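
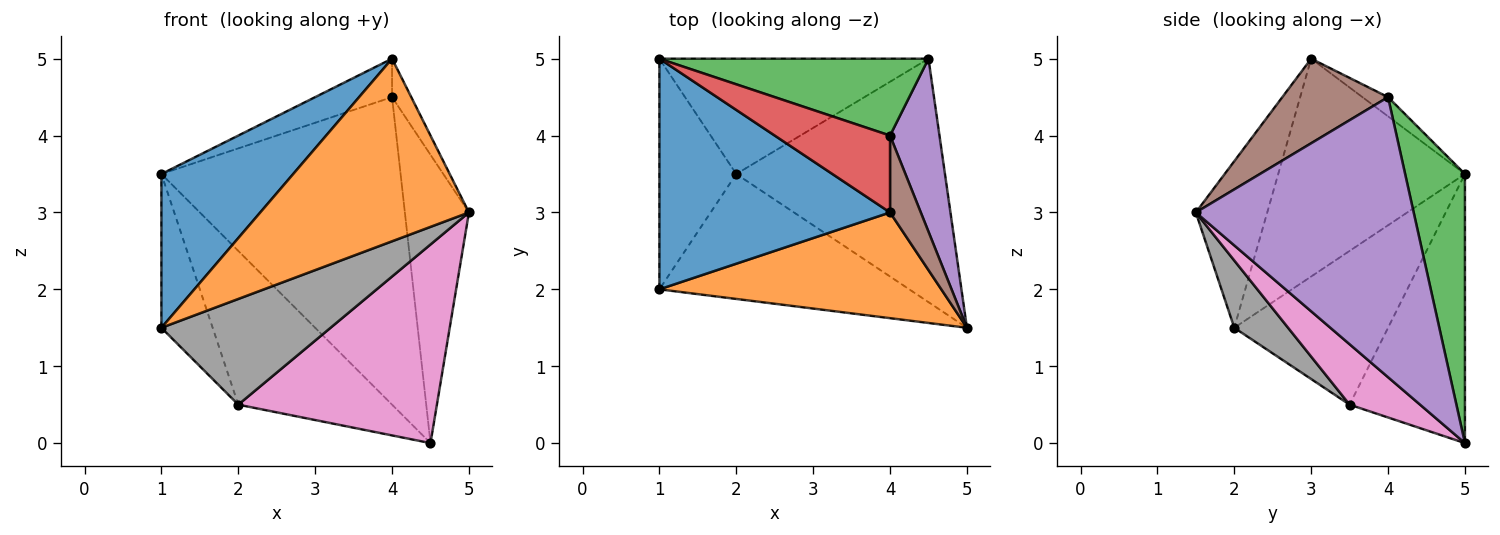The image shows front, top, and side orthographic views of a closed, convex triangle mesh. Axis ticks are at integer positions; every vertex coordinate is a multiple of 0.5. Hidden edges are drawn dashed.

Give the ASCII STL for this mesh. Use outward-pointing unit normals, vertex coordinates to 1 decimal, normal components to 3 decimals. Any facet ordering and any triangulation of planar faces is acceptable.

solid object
 facet normal -0.618 -0.436 0.654
  outer loop
   vertex 1.0 2.0 1.5
   vertex 4.0 3.0 5.0
   vertex 1.0 5.0 3.5
  endloop
 endfacet
 facet normal -0.284 -0.830 0.480
  outer loop
   vertex 1.0 2.0 1.5
   vertex 5.0 1.5 3.0
   vertex 4.0 3.0 5.0
  endloop
 endfacet
 facet normal 0.236 0.943 0.236
  outer loop
   vertex 4.0 4.0 4.5
   vertex 4.5 5.0 0.0
   vertex 1.0 5.0 3.5
  endloop
 endfacet
 facet normal -0.147 0.442 0.885
  outer loop
   vertex 4.0 4.0 4.5
   vertex 1.0 5.0 3.5
   vertex 4.0 3.0 5.0
  endloop
 endfacet
 facet normal 0.946 0.278 0.167
  outer loop
   vertex 4.0 4.0 4.5
   vertex 5.0 1.5 3.0
   vertex 4.5 5.0 0.0
  endloop
 endfacet
 facet normal 0.926 0.168 0.337
  outer loop
   vertex 4.0 4.0 4.5
   vertex 4.0 3.0 5.0
   vertex 5.0 1.5 3.0
  endloop
 endfacet
 facet normal 0.219 -0.617 -0.756
  outer loop
   vertex 2.0 3.5 0.5
   vertex 4.5 5.0 0.0
   vertex 5.0 1.5 3.0
  endloop
 endfacet
 facet normal 0.201 -0.633 -0.748
  outer loop
   vertex 2.0 3.5 0.5
   vertex 5.0 1.5 3.0
   vertex 1.0 2.0 1.5
  endloop
 endfacet
 facet normal -0.514 0.686 -0.514
  outer loop
   vertex 2.0 3.5 0.5
   vertex 1.0 5.0 3.5
   vertex 4.5 5.0 0.0
  endloop
 endfacet
 facet normal -0.857 0.286 -0.429
  outer loop
   vertex 2.0 3.5 0.5
   vertex 1.0 2.0 1.5
   vertex 1.0 5.0 3.5
  endloop
 endfacet
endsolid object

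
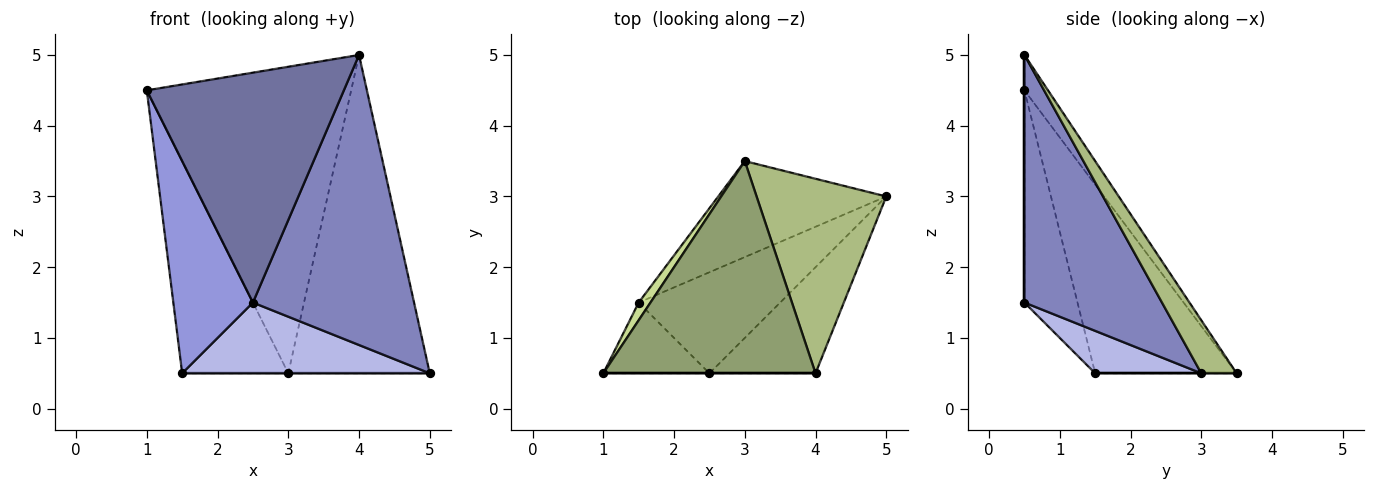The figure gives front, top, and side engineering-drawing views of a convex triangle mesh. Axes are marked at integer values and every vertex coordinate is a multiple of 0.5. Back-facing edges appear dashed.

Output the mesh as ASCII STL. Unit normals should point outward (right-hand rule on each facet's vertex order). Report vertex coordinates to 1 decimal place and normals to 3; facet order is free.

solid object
 facet normal 0.000 -1.000 0.000
  outer loop
   vertex 2.5 0.5 1.5
   vertex 4.0 0.5 5.0
   vertex 1.0 0.5 4.5
  endloop
 endfacet
 facet normal 0.625 -0.733 -0.268
  outer loop
   vertex 2.5 0.5 1.5
   vertex 5.0 3.0 0.5
   vertex 4.0 0.5 5.0
  endloop
 endfacet
 facet normal -0.535 -0.802 -0.267
  outer loop
   vertex 1.5 1.5 0.5
   vertex 2.5 0.5 1.5
   vertex 1.0 0.5 4.5
  endloop
 endfacet
 facet normal 0.239 -0.557 -0.796
  outer loop
   vertex 1.5 1.5 0.5
   vertex 5.0 3.0 0.5
   vertex 2.5 0.5 1.5
  endloop
 endfacet
 facet normal -0.094 0.819 0.567
  outer loop
   vertex 3.0 3.5 0.5
   vertex 1.0 0.5 4.5
   vertex 4.0 0.5 5.0
  endloop
 endfacet
 facet normal 0.209 0.835 0.510
  outer loop
   vertex 3.0 3.5 0.5
   vertex 4.0 0.5 5.0
   vertex 5.0 3.0 0.5
  endloop
 endfacet
 facet normal -0.799 0.599 0.050
  outer loop
   vertex 3.0 3.5 0.5
   vertex 1.5 1.5 0.5
   vertex 1.0 0.5 4.5
  endloop
 endfacet
 facet normal 0.000 0.000 -1.000
  outer loop
   vertex 3.0 3.5 0.5
   vertex 5.0 3.0 0.5
   vertex 1.5 1.5 0.5
  endloop
 endfacet
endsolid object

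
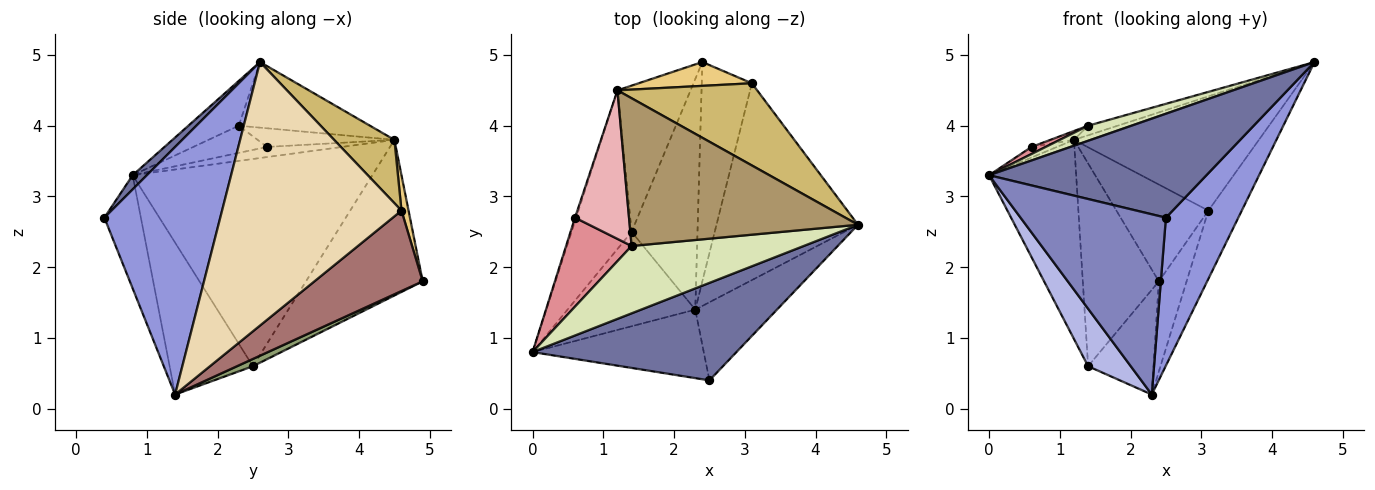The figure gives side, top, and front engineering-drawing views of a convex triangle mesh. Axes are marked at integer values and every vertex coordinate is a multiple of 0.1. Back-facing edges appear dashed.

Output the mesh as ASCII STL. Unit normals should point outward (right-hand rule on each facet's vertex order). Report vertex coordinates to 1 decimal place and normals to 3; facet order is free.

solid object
 facet normal 0.047 -0.729 0.683
  outer loop
   vertex 2.5 0.4 2.7
   vertex 4.6 2.6 4.9
   vertex 0.0 0.8 3.3
  endloop
 endfacet
 facet normal -0.229 -0.910 -0.346
  outer loop
   vertex 2.5 0.4 2.7
   vertex 0.0 0.8 3.3
   vertex 2.3 1.4 0.2
  endloop
 endfacet
 facet normal 0.817 -0.510 -0.269
  outer loop
   vertex 2.5 0.4 2.7
   vertex 2.3 1.4 0.2
   vertex 4.6 2.6 4.9
  endloop
 endfacet
 facet normal -0.712 -0.365 -0.599
  outer loop
   vertex 1.4 2.5 0.6
   vertex 2.3 1.4 0.2
   vertex 0.0 0.8 3.3
  endloop
 endfacet
 facet normal 0.100 0.411 -0.906
  outer loop
   vertex 1.4 2.5 0.6
   vertex 2.4 4.9 1.8
   vertex 2.3 1.4 0.2
  endloop
 endfacet
 facet normal -0.907 0.330 -0.263
  outer loop
   vertex 1.4 2.5 0.6
   vertex 0.0 0.8 3.3
   vertex 1.2 4.5 3.8
  endloop
 endfacet
 facet normal -0.780 0.508 -0.366
  outer loop
   vertex 1.4 2.5 0.6
   vertex 1.2 4.5 3.8
   vertex 2.4 4.9 1.8
  endloop
 endfacet
 facet normal -0.246 -0.212 0.946
  outer loop
   vertex 1.4 2.3 4.0
   vertex 0.0 0.8 3.3
   vertex 4.6 2.6 4.9
  endloop
 endfacet
 facet normal -0.276 0.062 0.959
  outer loop
   vertex 1.4 2.3 4.0
   vertex 4.6 2.6 4.9
   vertex 1.2 4.5 3.8
  endloop
 endfacet
 facet normal 0.256 0.785 0.565
  outer loop
   vertex 3.1 4.6 2.8
   vertex 1.2 4.5 3.8
   vertex 4.6 2.6 4.9
  endloop
 endfacet
 facet normal 0.074 0.968 0.238
  outer loop
   vertex 3.1 4.6 2.8
   vertex 2.4 4.9 1.8
   vertex 1.2 4.5 3.8
  endloop
 endfacet
 facet normal 0.869 0.162 -0.467
  outer loop
   vertex 3.1 4.6 2.8
   vertex 4.6 2.6 4.9
   vertex 2.3 1.4 0.2
  endloop
 endfacet
 facet normal 0.829 0.213 -0.517
  outer loop
   vertex 3.1 4.6 2.8
   vertex 2.3 1.4 0.2
   vertex 2.4 4.9 1.8
  endloop
 endfacet
 facet normal -0.941 0.320 -0.107
  outer loop
   vertex 0.6 2.7 3.7
   vertex 1.2 4.5 3.8
   vertex 0.0 0.8 3.3
  endloop
 endfacet
 facet normal -0.382 -0.073 0.921
  outer loop
   vertex 0.6 2.7 3.7
   vertex 0.0 0.8 3.3
   vertex 1.4 2.3 4.0
  endloop
 endfacet
 facet normal -0.326 0.056 0.944
  outer loop
   vertex 0.6 2.7 3.7
   vertex 1.4 2.3 4.0
   vertex 1.2 4.5 3.8
  endloop
 endfacet
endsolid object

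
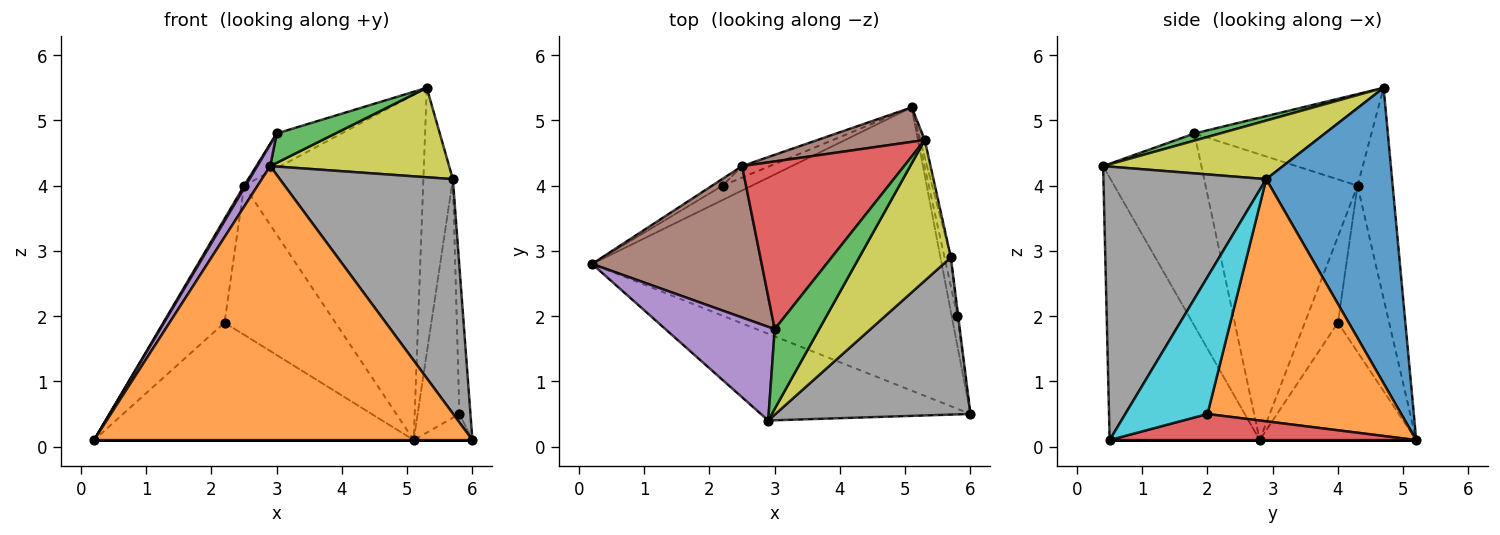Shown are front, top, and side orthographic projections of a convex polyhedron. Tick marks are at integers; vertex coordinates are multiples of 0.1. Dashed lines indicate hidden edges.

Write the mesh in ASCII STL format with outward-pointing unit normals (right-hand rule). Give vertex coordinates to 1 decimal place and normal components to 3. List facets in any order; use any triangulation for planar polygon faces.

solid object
 facet normal 0.000 0.000 -1.000
  outer loop
   vertex 5.1 5.2 0.1
   vertex 6.0 0.5 0.1
   vertex 0.2 2.8 0.1
  endloop
 endfacet
 facet normal -0.354 -0.892 -0.282
  outer loop
   vertex 2.9 0.4 4.3
   vertex 0.2 2.8 0.1
   vertex 6.0 0.5 0.1
  endloop
 endfacet
 facet normal -0.437 0.893 -0.109
  outer loop
   vertex 2.2 4.0 1.9
   vertex 5.1 5.2 0.1
   vertex 0.2 2.8 0.1
  endloop
 endfacet
 facet normal 0.960 0.184 -0.209
  outer loop
   vertex 5.8 2.0 0.5
   vertex 6.0 0.5 0.1
   vertex 5.1 5.2 0.1
  endloop
 endfacet
 facet normal -0.475 0.878 -0.058
  outer loop
   vertex 2.5 4.3 4.0
   vertex 2.2 4.0 1.9
   vertex 0.2 2.8 0.1
  endloop
 endfacet
 facet normal -0.192 0.977 0.098
  outer loop
   vertex 2.5 4.3 4.0
   vertex 5.3 4.7 5.5
   vertex 5.1 5.2 0.1
  endloop
 endfacet
 facet normal -0.418 0.906 -0.070
  outer loop
   vertex 2.5 4.3 4.0
   vertex 5.1 5.2 0.1
   vertex 2.2 4.0 1.9
  endloop
 endfacet
 facet normal 0.616 -0.654 0.439
  outer loop
   vertex 5.7 2.9 4.1
   vertex 2.9 0.4 4.3
   vertex 6.0 0.5 0.1
  endloop
 endfacet
 facet normal 0.475 -0.472 0.743
  outer loop
   vertex 5.7 2.9 4.1
   vertex 5.3 4.7 5.5
   vertex 2.9 0.4 4.3
  endloop
 endfacet
 facet normal 0.991 0.134 -0.006
  outer loop
   vertex 5.7 2.9 4.1
   vertex 6.0 0.5 0.1
   vertex 5.8 2.0 0.5
  endloop
 endfacet
 facet normal 0.974 0.228 -0.015
  outer loop
   vertex 5.7 2.9 4.1
   vertex 5.1 5.2 0.1
   vertex 5.3 4.7 5.5
  endloop
 endfacet
 facet normal 0.977 0.211 -0.026
  outer loop
   vertex 5.7 2.9 4.1
   vertex 5.8 2.0 0.5
   vertex 5.1 5.2 0.1
  endloop
 endfacet
 facet normal 0.149 -0.342 0.928
  outer loop
   vertex 3.0 1.8 4.8
   vertex 2.9 0.4 4.3
   vertex 5.3 4.7 5.5
  endloop
 endfacet
 facet normal -0.484 0.177 0.857
  outer loop
   vertex 3.0 1.8 4.8
   vertex 5.3 4.7 5.5
   vertex 2.5 4.3 4.0
  endloop
 endfacet
 facet normal -0.864 -0.113 0.491
  outer loop
   vertex 3.0 1.8 4.8
   vertex 0.2 2.8 0.1
   vertex 2.9 0.4 4.3
  endloop
 endfacet
 facet normal -0.860 -0.009 0.510
  outer loop
   vertex 3.0 1.8 4.8
   vertex 2.5 4.3 4.0
   vertex 0.2 2.8 0.1
  endloop
 endfacet
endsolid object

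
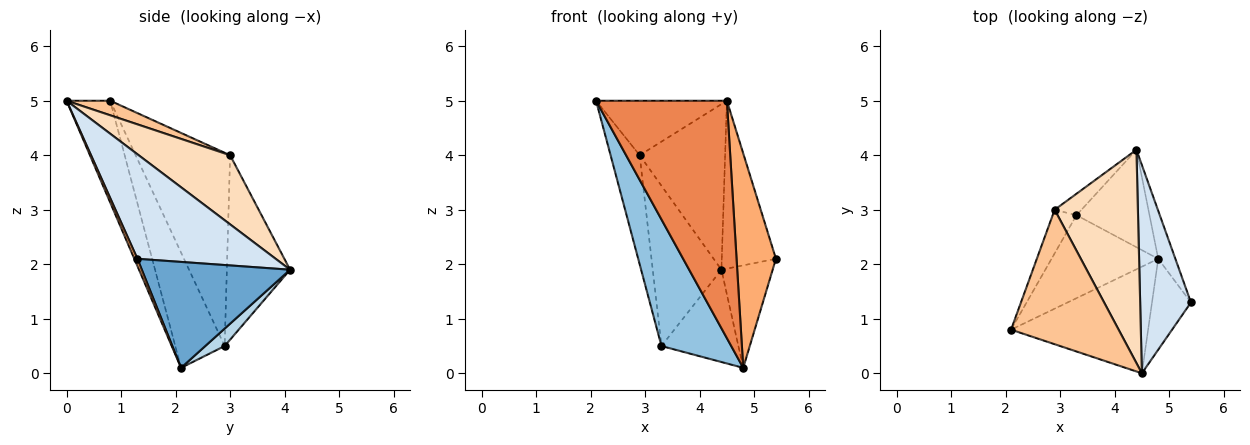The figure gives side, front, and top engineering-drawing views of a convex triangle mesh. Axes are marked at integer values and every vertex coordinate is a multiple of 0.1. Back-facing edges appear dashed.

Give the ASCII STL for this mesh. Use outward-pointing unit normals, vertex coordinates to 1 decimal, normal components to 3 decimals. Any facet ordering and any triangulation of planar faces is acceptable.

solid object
 facet normal 0.934 0.323 -0.151
  outer loop
   vertex 4.8 2.1 0.1
   vertex 4.4 4.1 1.9
   vertex 5.4 1.3 2.1
  endloop
 endfacet
 facet normal -0.510 -0.720 -0.472
  outer loop
   vertex 3.3 2.9 0.5
   vertex 4.8 2.1 0.1
   vertex 2.1 0.8 5.0
  endloop
 endfacet
 facet normal 0.171 0.678 -0.715
  outer loop
   vertex 3.3 2.9 0.5
   vertex 4.4 4.1 1.9
   vertex 4.8 2.1 0.1
  endloop
 endfacet
 facet normal 0.848 0.332 0.412
  outer loop
   vertex 4.5 0.0 5.0
   vertex 5.4 1.3 2.1
   vertex 4.4 4.1 1.9
  endloop
 endfacet
 facet normal -0.291 -0.873 -0.392
  outer loop
   vertex 4.5 0.0 5.0
   vertex 2.1 0.8 5.0
   vertex 4.8 2.1 0.1
  endloop
 endfacet
 facet normal 0.073 -0.918 -0.389
  outer loop
   vertex 4.5 0.0 5.0
   vertex 4.8 2.1 0.1
   vertex 5.4 1.3 2.1
  endloop
 endfacet
 facet normal 0.124 0.373 0.920
  outer loop
   vertex 2.9 3.0 4.0
   vertex 2.1 0.8 5.0
   vertex 4.5 0.0 5.0
  endloop
 endfacet
 facet normal 0.549 0.513 0.660
  outer loop
   vertex 2.9 3.0 4.0
   vertex 4.5 0.0 5.0
   vertex 4.4 4.1 1.9
  endloop
 endfacet
 facet normal -0.949 0.292 -0.117
  outer loop
   vertex 2.9 3.0 4.0
   vertex 3.3 2.9 0.5
   vertex 2.1 0.8 5.0
  endloop
 endfacet
 facet normal -0.674 0.732 -0.098
  outer loop
   vertex 2.9 3.0 4.0
   vertex 4.4 4.1 1.9
   vertex 3.3 2.9 0.5
  endloop
 endfacet
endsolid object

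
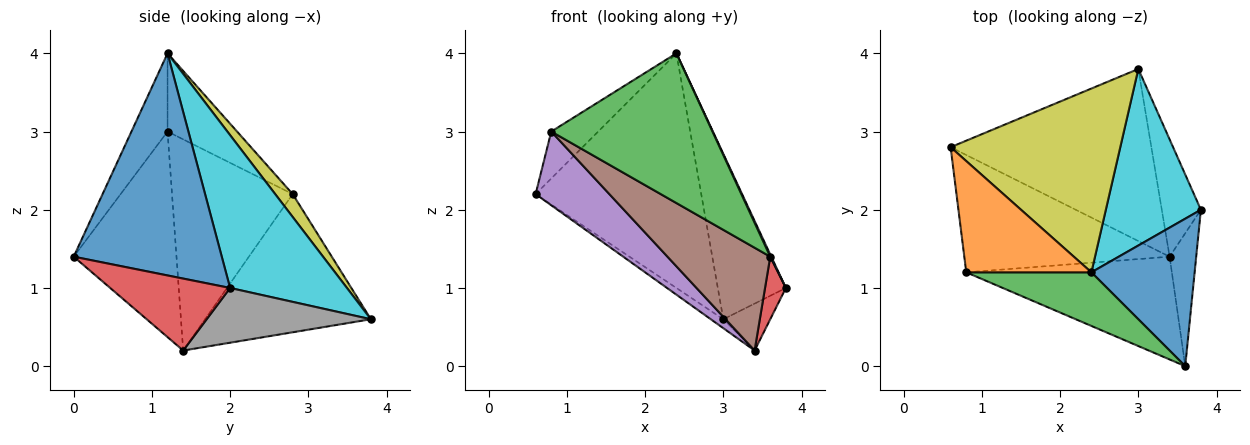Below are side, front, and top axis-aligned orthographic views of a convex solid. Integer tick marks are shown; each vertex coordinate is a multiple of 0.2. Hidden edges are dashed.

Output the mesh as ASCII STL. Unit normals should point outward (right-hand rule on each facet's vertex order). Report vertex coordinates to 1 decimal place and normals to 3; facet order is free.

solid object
 facet normal 0.907 -0.006 0.421
  outer loop
   vertex 2.4 1.2 4.0
   vertex 3.6 0.0 1.4
   vertex 3.8 2.0 1.0
  endloop
 endfacet
 facet normal -0.499 0.337 0.798
  outer loop
   vertex 0.8 1.2 3.0
   vertex 2.4 1.2 4.0
   vertex 0.6 2.8 2.2
  endloop
 endfacet
 facet normal -0.206 -0.921 0.330
  outer loop
   vertex 0.8 1.2 3.0
   vertex 3.6 0.0 1.4
   vertex 2.4 1.2 4.0
  endloop
 endfacet
 facet normal 0.926 -0.161 -0.342
  outer loop
   vertex 3.4 1.4 0.2
   vertex 3.8 2.0 1.0
   vertex 3.6 0.0 1.4
  endloop
 endfacet
 facet normal -0.657 -0.401 -0.638
  outer loop
   vertex 3.4 1.4 0.2
   vertex 0.8 1.2 3.0
   vertex 0.6 2.8 2.2
  endloop
 endfacet
 facet normal -0.577 -0.577 -0.577
  outer loop
   vertex 3.4 1.4 0.2
   vertex 3.6 0.0 1.4
   vertex 0.8 1.2 3.0
  endloop
 endfacet
 facet normal -0.566 0.043 -0.823
  outer loop
   vertex 3.0 3.8 0.6
   vertex 3.4 1.4 0.2
   vertex 0.6 2.8 2.2
  endloop
 endfacet
 facet normal 0.793 0.226 -0.566
  outer loop
   vertex 3.0 3.8 0.6
   vertex 3.8 2.0 1.0
   vertex 3.4 1.4 0.2
  endloop
 endfacet
 facet normal 0.083 0.785 0.615
  outer loop
   vertex 3.0 3.8 0.6
   vertex 0.6 2.8 2.2
   vertex 2.4 1.2 4.0
  endloop
 endfacet
 facet normal 0.761 0.443 0.473
  outer loop
   vertex 3.0 3.8 0.6
   vertex 2.4 1.2 4.0
   vertex 3.8 2.0 1.0
  endloop
 endfacet
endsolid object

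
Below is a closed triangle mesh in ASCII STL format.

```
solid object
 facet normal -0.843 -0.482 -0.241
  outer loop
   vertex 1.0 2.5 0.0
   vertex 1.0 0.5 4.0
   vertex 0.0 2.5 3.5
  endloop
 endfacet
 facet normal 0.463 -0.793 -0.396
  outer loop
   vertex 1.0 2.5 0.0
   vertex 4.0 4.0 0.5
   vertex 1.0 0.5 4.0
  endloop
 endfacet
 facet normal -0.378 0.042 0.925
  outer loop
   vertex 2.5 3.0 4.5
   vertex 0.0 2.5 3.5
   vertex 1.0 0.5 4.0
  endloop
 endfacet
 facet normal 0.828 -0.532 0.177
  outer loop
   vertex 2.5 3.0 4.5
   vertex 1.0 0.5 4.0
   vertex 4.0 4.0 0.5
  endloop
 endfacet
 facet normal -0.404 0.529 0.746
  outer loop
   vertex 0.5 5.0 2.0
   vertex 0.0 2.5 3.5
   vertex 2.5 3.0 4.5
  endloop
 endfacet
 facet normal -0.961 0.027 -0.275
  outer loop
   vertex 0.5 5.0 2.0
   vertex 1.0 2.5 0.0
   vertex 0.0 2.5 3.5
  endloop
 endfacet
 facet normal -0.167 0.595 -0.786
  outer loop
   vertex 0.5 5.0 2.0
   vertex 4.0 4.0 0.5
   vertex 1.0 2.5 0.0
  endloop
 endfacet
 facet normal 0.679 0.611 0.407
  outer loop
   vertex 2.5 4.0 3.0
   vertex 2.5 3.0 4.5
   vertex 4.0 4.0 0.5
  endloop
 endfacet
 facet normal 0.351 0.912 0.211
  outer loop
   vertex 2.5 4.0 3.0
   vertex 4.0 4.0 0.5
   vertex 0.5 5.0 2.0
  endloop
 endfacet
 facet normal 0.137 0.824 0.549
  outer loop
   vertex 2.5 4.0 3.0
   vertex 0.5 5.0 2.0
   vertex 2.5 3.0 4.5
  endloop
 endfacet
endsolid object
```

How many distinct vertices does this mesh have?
7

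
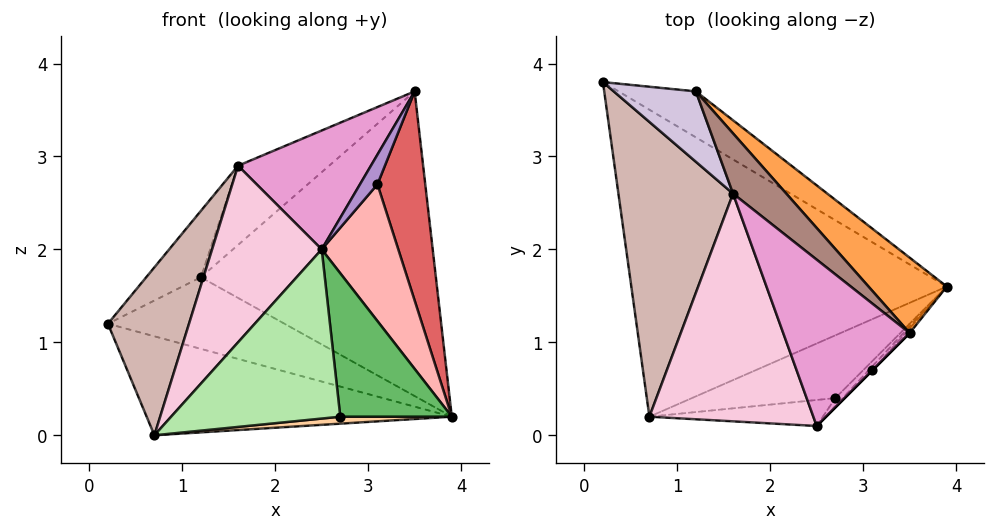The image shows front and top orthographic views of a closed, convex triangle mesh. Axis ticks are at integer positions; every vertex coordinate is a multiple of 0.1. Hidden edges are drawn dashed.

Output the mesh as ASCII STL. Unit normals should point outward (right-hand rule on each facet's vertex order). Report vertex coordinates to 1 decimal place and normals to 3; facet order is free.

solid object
 facet normal -0.075 0.306 -0.949
  outer loop
   vertex 0.7 0.2 0.0
   vertex 0.2 3.8 1.2
   vertex 3.9 1.6 0.2
  endloop
 endfacet
 facet normal 0.334 0.793 -0.509
  outer loop
   vertex 1.2 3.7 1.7
   vertex 3.9 1.6 0.2
   vertex 0.2 3.8 1.2
  endloop
 endfacet
 facet normal 0.664 0.726 0.180
  outer loop
   vertex 1.2 3.7 1.7
   vertex 3.5 1.1 3.7
   vertex 3.9 1.6 0.2
  endloop
 endfacet
 facet normal 0.110 -0.110 -0.988
  outer loop
   vertex 2.7 0.4 0.2
   vertex 0.7 0.2 0.0
   vertex 3.9 1.6 0.2
  endloop
 endfacet
 facet normal 0.707 -0.707 -0.039
  outer loop
   vertex 2.7 0.4 0.2
   vertex 3.9 1.6 0.2
   vertex 2.5 0.1 2.0
  endloop
 endfacet
 facet normal 0.113 -0.982 -0.151
  outer loop
   vertex 2.7 0.4 0.2
   vertex 2.5 0.1 2.0
   vertex 0.7 0.2 0.0
  endloop
 endfacet
 facet normal 0.726 -0.688 -0.015
  outer loop
   vertex 3.1 0.7 2.7
   vertex 3.9 1.6 0.2
   vertex 3.5 1.1 3.7
  endloop
 endfacet
 facet normal 0.719 -0.695 -0.020
  outer loop
   vertex 3.1 0.7 2.7
   vertex 2.5 0.1 2.0
   vertex 3.9 1.6 0.2
  endloop
 endfacet
 facet normal 0.707 -0.707 0.000
  outer loop
   vertex 3.1 0.7 2.7
   vertex 3.5 1.1 3.7
   vertex 2.5 0.1 2.0
  endloop
 endfacet
 facet normal -0.283 0.658 0.698
  outer loop
   vertex 1.6 2.6 2.9
   vertex 1.2 3.7 1.7
   vertex 0.2 3.8 1.2
  endloop
 endfacet
 facet normal 0.350 0.746 0.567
  outer loop
   vertex 1.6 2.6 2.9
   vertex 3.5 1.1 3.7
   vertex 1.2 3.7 1.7
  endloop
 endfacet
 facet normal -0.828 -0.277 0.487
  outer loop
   vertex 1.6 2.6 2.9
   vertex 0.2 3.8 1.2
   vertex 0.7 0.2 0.0
  endloop
 endfacet
 facet normal -0.625 -0.454 0.635
  outer loop
   vertex 1.6 2.6 2.9
   vertex 2.5 0.1 2.0
   vertex 3.5 1.1 3.7
  endloop
 endfacet
 facet normal -0.674 -0.453 0.584
  outer loop
   vertex 1.6 2.6 2.9
   vertex 0.7 0.2 0.0
   vertex 2.5 0.1 2.0
  endloop
 endfacet
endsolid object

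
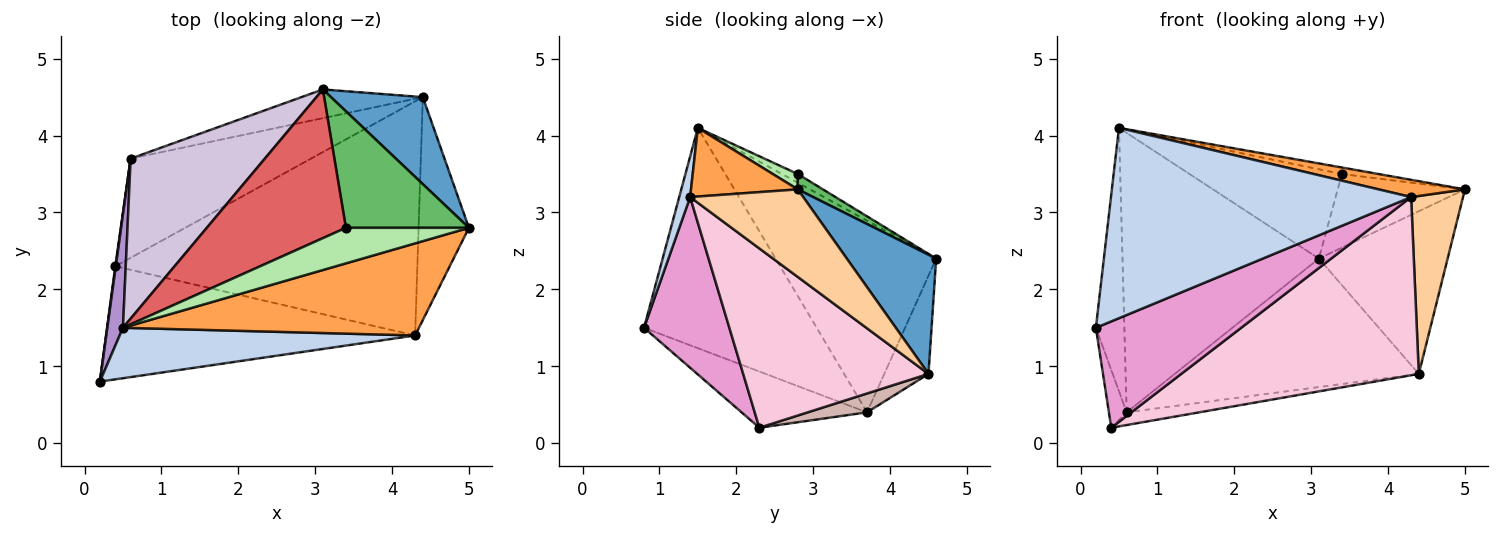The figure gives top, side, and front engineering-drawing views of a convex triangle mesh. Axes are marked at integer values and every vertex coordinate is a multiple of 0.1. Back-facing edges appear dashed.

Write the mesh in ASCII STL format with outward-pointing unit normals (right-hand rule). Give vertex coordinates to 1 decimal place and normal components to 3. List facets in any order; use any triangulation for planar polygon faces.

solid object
 facet normal 0.522 0.752 0.402
  outer loop
   vertex 4.4 4.5 0.9
   vertex 3.1 4.6 2.4
   vertex 5.0 2.8 3.3
  endloop
 endfacet
 facet normal 0.035 -0.966 0.256
  outer loop
   vertex 4.3 1.4 3.2
   vertex 0.5 1.5 4.1
   vertex 0.2 0.8 1.5
  endloop
 endfacet
 facet normal 0.222 -0.180 0.958
  outer loop
   vertex 4.3 1.4 3.2
   vertex 5.0 2.8 3.3
   vertex 0.5 1.5 4.1
  endloop
 endfacet
 facet normal 0.805 -0.370 -0.463
  outer loop
   vertex 4.3 1.4 3.2
   vertex 4.4 4.5 0.9
   vertex 5.0 2.8 3.3
  endloop
 endfacet
 facet normal 0.105 0.531 0.841
  outer loop
   vertex 3.4 2.8 3.5
   vertex 5.0 2.8 3.3
   vertex 3.1 4.6 2.4
  endloop
 endfacet
 facet normal 0.122 0.178 0.976
  outer loop
   vertex 3.4 2.8 3.5
   vertex 0.5 1.5 4.1
   vertex 5.0 2.8 3.3
  endloop
 endfacet
 facet normal -0.053 0.514 0.856
  outer loop
   vertex 3.4 2.8 3.5
   vertex 3.1 4.6 2.4
   vertex 0.5 1.5 4.1
  endloop
 endfacet
 facet normal -0.174 0.961 -0.215
  outer loop
   vertex 0.6 3.7 0.4
   vertex 3.1 4.6 2.4
   vertex 4.4 4.5 0.9
  endloop
 endfacet
 facet normal -0.984 0.162 0.070
  outer loop
   vertex 0.6 3.7 0.4
   vertex 0.2 0.8 1.5
   vertex 0.5 1.5 4.1
  endloop
 endfacet
 facet normal -0.579 0.708 0.405
  outer loop
   vertex 0.6 3.7 0.4
   vertex 0.5 1.5 4.1
   vertex 3.1 4.6 2.4
  endloop
 endfacet
 facet normal -0.990 0.140 0.009
  outer loop
   vertex 0.4 2.3 0.2
   vertex 0.2 0.8 1.5
   vertex 0.6 3.7 0.4
  endloop
 endfacet
 facet normal 0.103 0.126 -0.987
  outer loop
   vertex 0.4 2.3 0.2
   vertex 0.6 3.7 0.4
   vertex 4.4 4.5 0.9
  endloop
 endfacet
 facet normal 0.373 -0.636 -0.676
  outer loop
   vertex 0.4 2.3 0.2
   vertex 4.3 1.4 3.2
   vertex 0.2 0.8 1.5
  endloop
 endfacet
 facet normal 0.427 -0.548 -0.720
  outer loop
   vertex 0.4 2.3 0.2
   vertex 4.4 4.5 0.9
   vertex 4.3 1.4 3.2
  endloop
 endfacet
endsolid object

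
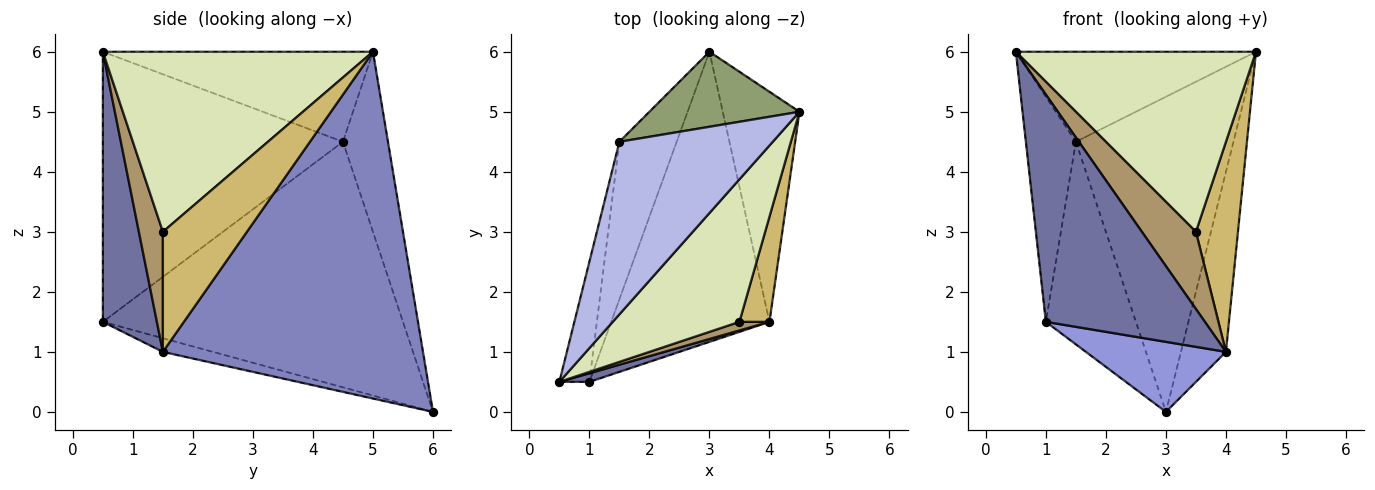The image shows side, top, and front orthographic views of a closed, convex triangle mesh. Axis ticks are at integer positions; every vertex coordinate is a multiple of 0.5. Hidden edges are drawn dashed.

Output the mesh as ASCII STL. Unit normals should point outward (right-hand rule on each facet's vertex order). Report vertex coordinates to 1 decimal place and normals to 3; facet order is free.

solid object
 facet normal 0.321 -0.946 0.036
  outer loop
   vertex 4.0 1.5 1.0
   vertex 0.5 0.5 6.0
   vertex 1.0 0.5 1.5
  endloop
 endfacet
 facet normal 0.963 0.167 -0.213
  outer loop
   vertex 4.0 1.5 1.0
   vertex 3.0 6.0 0.0
   vertex 4.5 5.0 6.0
  endloop
 endfacet
 facet normal -0.084 -0.234 -0.969
  outer loop
   vertex 4.0 1.5 1.0
   vertex 1.0 0.5 1.5
   vertex 3.0 6.0 0.0
  endloop
 endfacet
 facet normal -0.462 0.410 0.786
  outer loop
   vertex 1.5 4.5 4.5
   vertex 0.5 0.5 6.0
   vertex 4.5 5.0 6.0
  endloop
 endfacet
 facet normal -0.268 0.937 0.223
  outer loop
   vertex 1.5 4.5 4.5
   vertex 4.5 5.0 6.0
   vertex 3.0 6.0 0.0
  endloop
 endfacet
 facet normal -0.973 0.203 -0.108
  outer loop
   vertex 1.5 4.5 4.5
   vertex 1.0 0.5 1.5
   vertex 0.5 0.5 6.0
  endloop
 endfacet
 facet normal -0.935 0.280 -0.218
  outer loop
   vertex 1.5 4.5 4.5
   vertex 3.0 6.0 0.0
   vertex 1.0 0.5 1.5
  endloop
 endfacet
 facet normal 0.661 -0.588 0.465
  outer loop
   vertex 3.5 1.5 3.0
   vertex 4.5 5.0 6.0
   vertex 0.5 0.5 6.0
  endloop
 endfacet
 facet normal 0.404 -0.909 0.101
  outer loop
   vertex 3.5 1.5 3.0
   vertex 0.5 0.5 6.0
   vertex 4.0 1.5 1.0
  endloop
 endfacet
 facet normal 0.873 -0.436 0.218
  outer loop
   vertex 3.5 1.5 3.0
   vertex 4.0 1.5 1.0
   vertex 4.5 5.0 6.0
  endloop
 endfacet
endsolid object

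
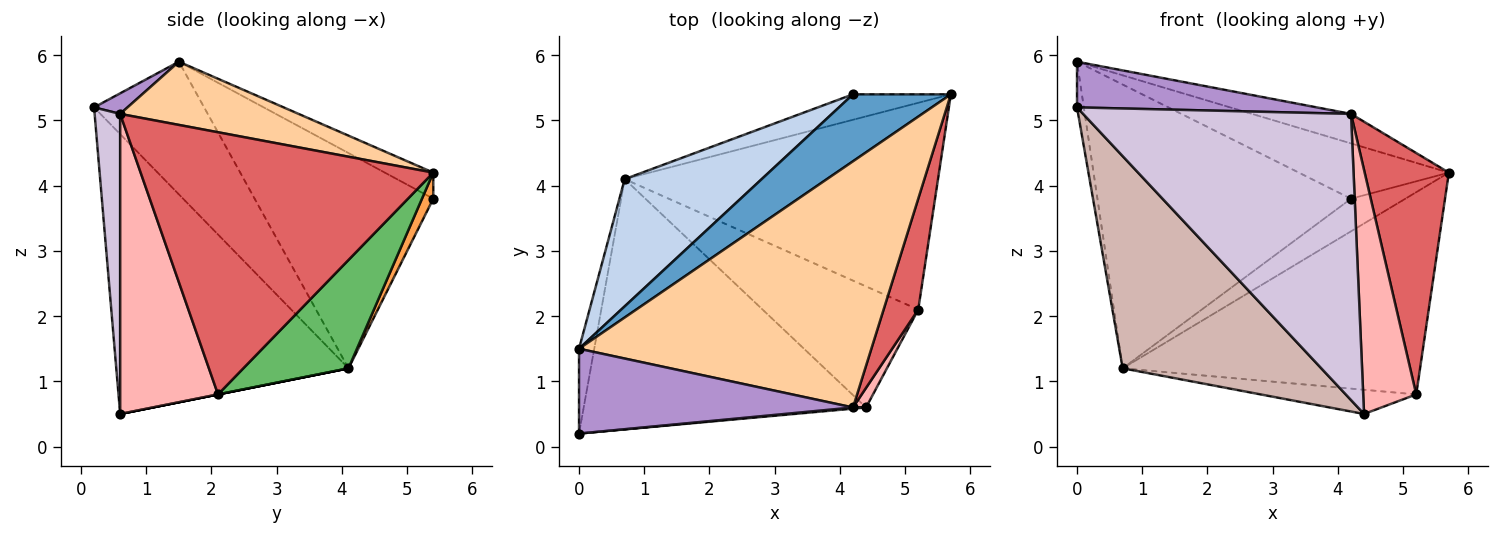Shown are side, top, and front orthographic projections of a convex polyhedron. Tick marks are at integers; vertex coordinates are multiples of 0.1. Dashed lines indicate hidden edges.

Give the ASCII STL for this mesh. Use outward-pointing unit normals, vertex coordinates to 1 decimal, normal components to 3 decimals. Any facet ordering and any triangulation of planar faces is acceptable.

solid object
 facet normal -0.201 0.624 0.755
  outer loop
   vertex 4.2 5.4 3.8
   vertex 0.0 1.5 5.9
   vertex 5.7 5.4 4.2
  endloop
 endfacet
 facet normal -0.541 0.768 0.344
  outer loop
   vertex 0.7 4.1 1.2
   vertex 0.0 1.5 5.9
   vertex 4.2 5.4 3.8
  endloop
 endfacet
 facet normal 0.162 0.778 -0.607
  outer loop
   vertex 0.7 4.1 1.2
   vertex 4.2 5.4 3.8
   vertex 5.7 5.4 4.2
  endloop
 endfacet
 facet normal 0.210 0.116 0.971
  outer loop
   vertex 4.2 0.6 5.1
   vertex 5.7 5.4 4.2
   vertex 0.0 1.5 5.9
  endloop
 endfacet
 facet normal 0.240 0.679 -0.694
  outer loop
   vertex 5.2 2.1 0.8
   vertex 0.7 4.1 1.2
   vertex 5.7 5.4 4.2
  endloop
 endfacet
 facet normal 0.000 0.196 -0.981
  outer loop
   vertex 5.2 2.1 0.8
   vertex 4.4 0.6 0.5
   vertex 0.7 4.1 1.2
  endloop
 endfacet
 facet normal 0.953 -0.274 0.126
  outer loop
   vertex 5.2 2.1 0.8
   vertex 5.7 5.4 4.2
   vertex 4.2 0.6 5.1
  endloop
 endfacet
 facet normal 0.879 -0.476 0.038
  outer loop
   vertex 5.2 2.1 0.8
   vertex 4.2 0.6 5.1
   vertex 4.4 0.6 0.5
  endloop
 endfacet
 facet normal 0.066 -0.473 0.879
  outer loop
   vertex 0.0 0.2 5.2
   vertex 4.2 0.6 5.1
   vertex 0.0 1.5 5.9
  endloop
 endfacet
 facet normal 0.095 -0.995 0.004
  outer loop
   vertex 0.0 0.2 5.2
   vertex 4.4 0.6 0.5
   vertex 4.2 0.6 5.1
  endloop
 endfacet
 facet normal -0.992 0.061 -0.114
  outer loop
   vertex 0.0 0.2 5.2
   vertex 0.0 1.5 5.9
   vertex 0.7 4.1 1.2
  endloop
 endfacet
 facet normal -0.603 -0.516 -0.608
  outer loop
   vertex 0.0 0.2 5.2
   vertex 0.7 4.1 1.2
   vertex 4.4 0.6 0.5
  endloop
 endfacet
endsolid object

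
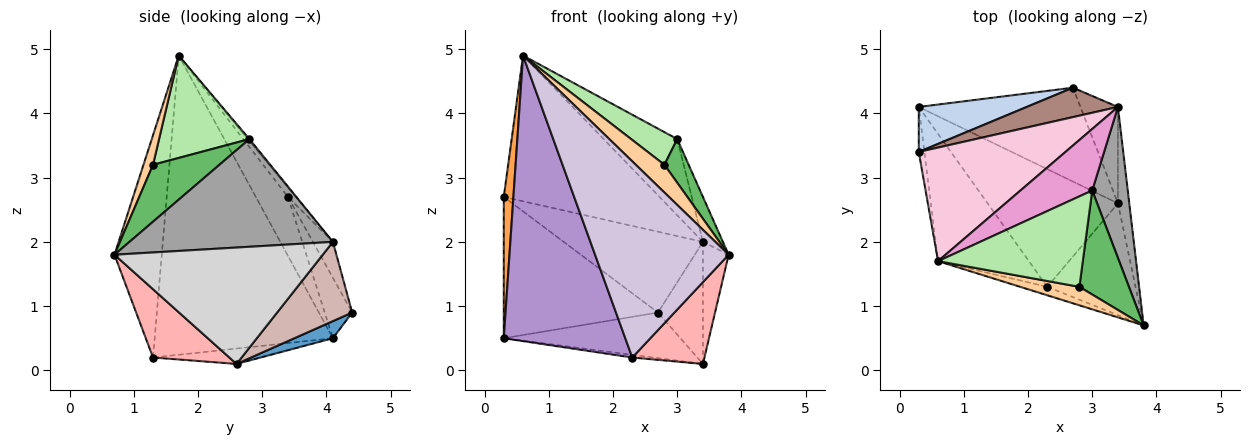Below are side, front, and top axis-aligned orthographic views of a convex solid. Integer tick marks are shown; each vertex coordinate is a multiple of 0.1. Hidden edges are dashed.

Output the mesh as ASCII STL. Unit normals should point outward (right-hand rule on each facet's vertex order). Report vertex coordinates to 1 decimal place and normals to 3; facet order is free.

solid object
 facet normal 0.095 0.435 -0.895
  outer loop
   vertex 3.4 2.6 0.1
   vertex 0.3 4.1 0.5
   vertex 2.7 4.4 0.9
  endloop
 endfacet
 facet normal -0.167 0.940 0.299
  outer loop
   vertex 0.3 3.4 2.7
   vertex 2.7 4.4 0.9
   vertex 0.3 4.1 0.5
  endloop
 endfacet
 facet normal -0.954 -0.286 -0.091
  outer loop
   vertex 0.3 3.4 2.7
   vertex 0.3 4.1 0.5
   vertex 0.6 1.7 4.9
  endloop
 endfacet
 facet normal 0.267 -0.802 0.535
  outer loop
   vertex 2.8 1.3 3.2
   vertex 0.6 1.7 4.9
   vertex 3.8 0.7 1.8
  endloop
 endfacet
 facet normal 0.727 -0.266 0.633
  outer loop
   vertex 2.8 1.3 3.2
   vertex 3.8 0.7 1.8
   vertex 3.0 2.8 3.6
  endloop
 endfacet
 facet normal 0.554 -0.283 0.783
  outer loop
   vertex 2.8 1.3 3.2
   vertex 3.0 2.8 3.6
   vertex 0.6 1.7 4.9
  endloop
 endfacet
 facet normal -0.117 0.023 -0.993
  outer loop
   vertex 2.3 1.3 0.2
   vertex 0.3 4.1 0.5
   vertex 3.4 2.6 0.1
  endloop
 endfacet
 facet normal 0.530 -0.501 -0.684
  outer loop
   vertex 2.3 1.3 0.2
   vertex 3.4 2.6 0.1
   vertex 3.8 0.7 1.8
  endloop
 endfacet
 facet normal -0.801 -0.546 -0.243
  outer loop
   vertex 2.3 1.3 0.2
   vertex 0.6 1.7 4.9
   vertex 0.3 4.1 0.5
  endloop
 endfacet
 facet normal -0.334 -0.942 -0.040
  outer loop
   vertex 2.3 1.3 0.2
   vertex 3.8 0.7 1.8
   vertex 0.6 1.7 4.9
  endloop
 endfacet
 facet normal -0.134 0.931 0.339
  outer loop
   vertex 3.4 4.1 2.0
   vertex 2.7 4.4 0.9
   vertex 0.3 3.4 2.7
  endloop
 endfacet
 facet normal 0.795 0.476 -0.376
  outer loop
   vertex 3.4 4.1 2.0
   vertex 3.4 2.6 0.1
   vertex 2.7 4.4 0.9
  endloop
 endfacet
 facet normal -0.016 0.778 0.628
  outer loop
   vertex 3.4 4.1 2.0
   vertex 0.6 1.7 4.9
   vertex 3.0 2.8 3.6
  endloop
 endfacet
 facet normal -0.039 0.788 0.614
  outer loop
   vertex 3.4 4.1 2.0
   vertex 0.3 3.4 2.7
   vertex 0.6 1.7 4.9
  endloop
 endfacet
 facet normal 0.946 0.093 0.312
  outer loop
   vertex 3.4 4.1 2.0
   vertex 3.0 2.8 3.6
   vertex 3.8 0.7 1.8
  endloop
 endfacet
 facet normal 0.988 0.122 -0.096
  outer loop
   vertex 3.4 4.1 2.0
   vertex 3.8 0.7 1.8
   vertex 3.4 2.6 0.1
  endloop
 endfacet
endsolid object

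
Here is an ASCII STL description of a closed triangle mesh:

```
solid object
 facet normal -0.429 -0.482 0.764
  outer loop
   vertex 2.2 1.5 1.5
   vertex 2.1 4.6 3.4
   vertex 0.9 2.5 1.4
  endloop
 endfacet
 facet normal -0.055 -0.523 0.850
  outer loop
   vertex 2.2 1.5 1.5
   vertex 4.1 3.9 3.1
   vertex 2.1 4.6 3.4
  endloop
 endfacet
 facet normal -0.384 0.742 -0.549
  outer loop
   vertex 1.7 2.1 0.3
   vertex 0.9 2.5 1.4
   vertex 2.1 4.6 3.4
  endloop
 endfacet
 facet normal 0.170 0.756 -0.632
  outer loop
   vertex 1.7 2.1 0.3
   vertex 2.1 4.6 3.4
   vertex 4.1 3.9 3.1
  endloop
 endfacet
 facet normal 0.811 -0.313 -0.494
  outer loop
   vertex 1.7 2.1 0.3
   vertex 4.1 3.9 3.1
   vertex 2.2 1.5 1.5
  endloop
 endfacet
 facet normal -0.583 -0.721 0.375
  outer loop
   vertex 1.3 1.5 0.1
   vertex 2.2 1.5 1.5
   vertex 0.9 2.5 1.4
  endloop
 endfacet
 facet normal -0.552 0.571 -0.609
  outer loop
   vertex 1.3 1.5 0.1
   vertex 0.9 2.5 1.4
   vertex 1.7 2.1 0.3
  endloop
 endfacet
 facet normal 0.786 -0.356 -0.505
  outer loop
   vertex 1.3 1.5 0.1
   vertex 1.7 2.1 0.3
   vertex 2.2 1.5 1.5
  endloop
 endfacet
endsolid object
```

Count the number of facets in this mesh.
8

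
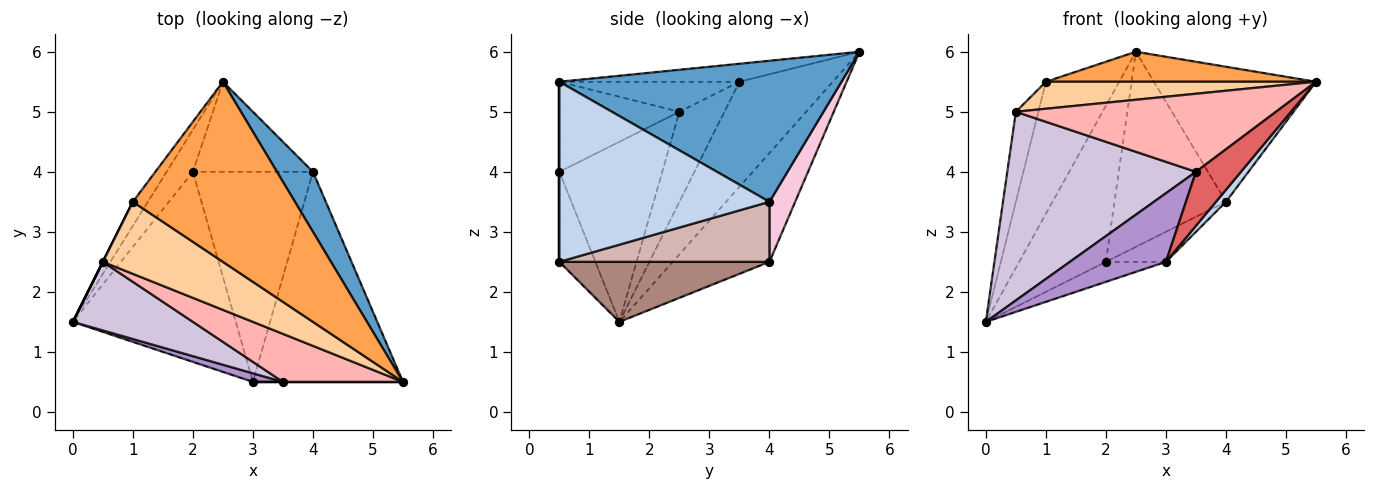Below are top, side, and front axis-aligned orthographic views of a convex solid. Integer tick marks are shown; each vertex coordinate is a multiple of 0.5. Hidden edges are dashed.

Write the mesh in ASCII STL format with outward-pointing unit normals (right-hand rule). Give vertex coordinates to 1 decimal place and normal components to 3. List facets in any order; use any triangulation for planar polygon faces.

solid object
 facet normal 0.847 0.486 0.216
  outer loop
   vertex 4.0 4.0 3.5
   vertex 2.5 5.5 6.0
   vertex 5.5 0.5 5.5
  endloop
 endfacet
 facet normal 0.768 -0.037 -0.640
  outer loop
   vertex 4.0 4.0 3.5
   vertex 5.5 0.5 5.5
   vertex 3.0 0.5 2.5
  endloop
 endfacet
 facet normal -0.109 -0.163 0.981
  outer loop
   vertex 1.0 3.5 5.5
   vertex 5.5 0.5 5.5
   vertex 2.5 5.5 6.0
  endloop
 endfacet
 facet normal -0.228 -0.342 0.912
  outer loop
   vertex 1.0 3.5 5.5
   vertex 0.5 2.5 5.0
   vertex 5.5 0.5 5.5
  endloop
 endfacet
 facet normal -0.781 0.614 -0.112
  outer loop
   vertex 1.0 3.5 5.5
   vertex 2.5 5.5 6.0
   vertex 0.0 1.5 1.5
  endloop
 endfacet
 facet normal -0.894 0.447 0.000
  outer loop
   vertex 1.0 3.5 5.5
   vertex 0.0 1.5 1.5
   vertex 0.5 2.5 5.0
  endloop
 endfacet
 facet normal 0.000 -1.000 0.000
  outer loop
   vertex 3.5 0.5 4.0
   vertex 3.0 0.5 2.5
   vertex 5.5 0.5 5.5
  endloop
 endfacet
 facet normal -0.366 -0.793 0.488
  outer loop
   vertex 3.5 0.5 4.0
   vertex 5.5 0.5 5.5
   vertex 0.5 2.5 5.0
  endloop
 endfacet
 facet normal -0.349 -0.930 0.116
  outer loop
   vertex 3.5 0.5 4.0
   vertex 0.0 1.5 1.5
   vertex 3.0 0.5 2.5
  endloop
 endfacet
 facet normal -0.456 -0.836 0.304
  outer loop
   vertex 3.5 0.5 4.0
   vertex 0.5 2.5 5.0
   vertex 0.0 1.5 1.5
  endloop
 endfacet
 facet normal 0.344 0.098 -0.934
  outer loop
   vertex 2.0 4.0 2.5
   vertex 3.0 0.5 2.5
   vertex 0.0 1.5 1.5
  endloop
 endfacet
 facet normal 0.444 0.127 -0.887
  outer loop
   vertex 2.0 4.0 2.5
   vertex 4.0 4.0 3.5
   vertex 3.0 0.5 2.5
  endloop
 endfacet
 facet normal -0.733 0.657 -0.177
  outer loop
   vertex 2.0 4.0 2.5
   vertex 0.0 1.5 1.5
   vertex 2.5 5.5 6.0
  endloop
 endfacet
 facet normal 0.205 0.889 -0.410
  outer loop
   vertex 2.0 4.0 2.5
   vertex 2.5 5.5 6.0
   vertex 4.0 4.0 3.5
  endloop
 endfacet
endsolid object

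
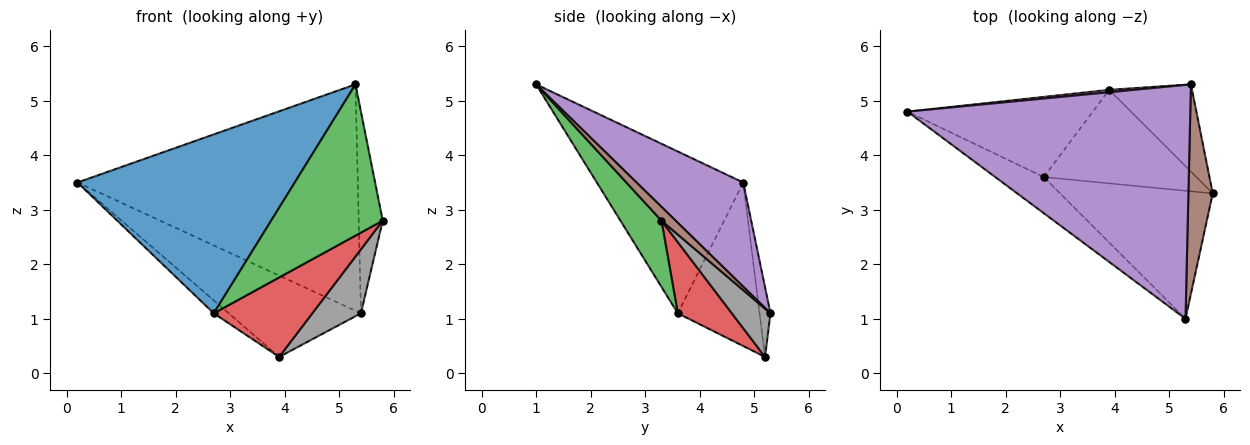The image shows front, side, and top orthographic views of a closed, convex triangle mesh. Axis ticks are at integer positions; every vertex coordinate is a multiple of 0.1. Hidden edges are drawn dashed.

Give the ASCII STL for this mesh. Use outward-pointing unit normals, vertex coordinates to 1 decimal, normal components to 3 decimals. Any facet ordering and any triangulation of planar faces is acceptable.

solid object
 facet normal -0.551 -0.818 -0.165
  outer loop
   vertex 2.7 3.6 1.1
   vertex 5.3 1.0 5.3
   vertex 0.2 4.8 3.5
  endloop
 endfacet
 facet normal -0.657 0.120 -0.744
  outer loop
   vertex 2.7 3.6 1.1
   vertex 0.2 4.8 3.5
   vertex 3.9 5.2 0.3
  endloop
 endfacet
 facet normal 0.270 -0.735 -0.622
  outer loop
   vertex 2.7 3.6 1.1
   vertex 5.8 3.3 2.8
   vertex 5.3 1.0 5.3
  endloop
 endfacet
 facet normal 0.335 -0.610 -0.718
  outer loop
   vertex 2.7 3.6 1.1
   vertex 3.9 5.2 0.3
   vertex 5.8 3.3 2.8
  endloop
 endfacet
 facet normal 0.256 0.672 0.695
  outer loop
   vertex 5.4 5.3 1.1
   vertex 0.2 4.8 3.5
   vertex 5.3 1.0 5.3
  endloop
 endfacet
 facet normal 0.378 0.642 0.667
  outer loop
   vertex 5.4 5.3 1.1
   vertex 5.3 1.0 5.3
   vertex 5.8 3.3 2.8
  endloop
 endfacet
 facet normal -0.082 0.996 0.030
  outer loop
   vertex 5.4 5.3 1.1
   vertex 3.9 5.2 0.3
   vertex 0.2 4.8 3.5
  endloop
 endfacet
 facet normal 0.425 -0.535 -0.730
  outer loop
   vertex 5.4 5.3 1.1
   vertex 5.8 3.3 2.8
   vertex 3.9 5.2 0.3
  endloop
 endfacet
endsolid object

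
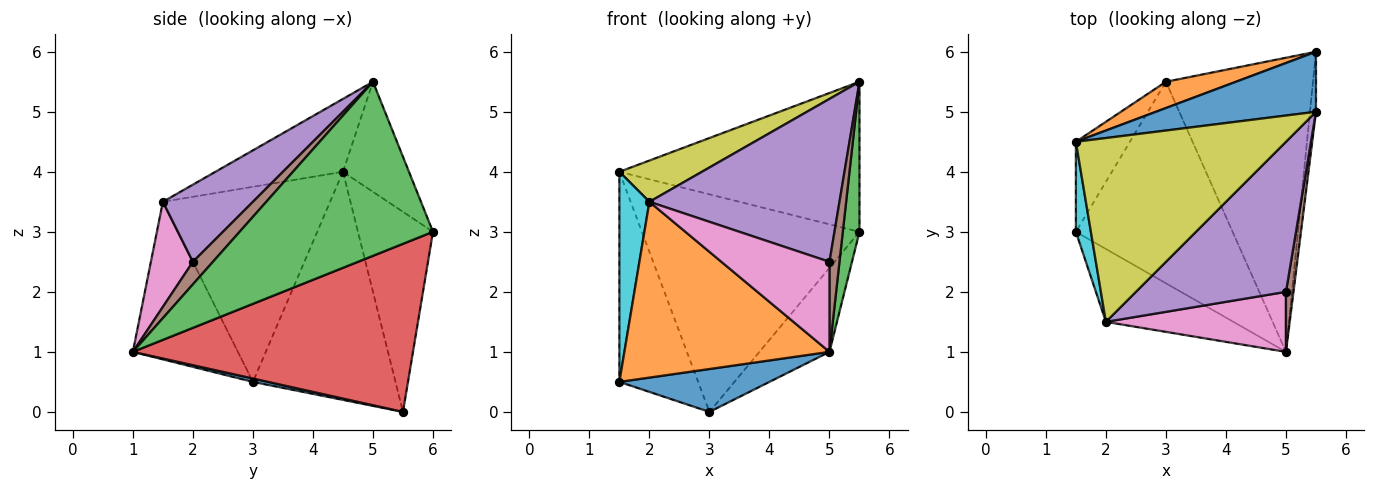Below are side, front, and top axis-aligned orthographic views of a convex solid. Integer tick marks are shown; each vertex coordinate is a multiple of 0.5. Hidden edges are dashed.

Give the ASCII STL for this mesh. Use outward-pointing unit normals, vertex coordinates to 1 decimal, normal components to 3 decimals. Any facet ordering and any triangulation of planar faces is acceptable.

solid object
 facet normal 0.021 -0.208 -0.978
  outer loop
   vertex 3.0 5.5 0.0
   vertex 5.0 1.0 1.0
   vertex 1.5 3.0 0.5
  endloop
 endfacet
 facet normal -0.428 -0.835 -0.346
  outer loop
   vertex 2.0 1.5 3.5
   vertex 1.5 3.0 0.5
   vertex 5.0 1.0 1.0
  endloop
 endfacet
 facet normal 0.996 -0.086 -0.034
  outer loop
   vertex 5.5 6.0 3.0
   vertex 5.5 5.0 5.5
   vertex 5.0 1.0 1.0
  endloop
 endfacet
 facet normal 0.740 0.185 -0.647
  outer loop
   vertex 5.5 6.0 3.0
   vertex 5.0 1.0 1.0
   vertex 3.0 5.5 0.0
  endloop
 endfacet
 facet normal 0.329 -0.695 0.640
  outer loop
   vertex 5.0 2.0 2.5
   vertex 5.5 5.0 5.5
   vertex 2.0 1.5 3.5
  endloop
 endfacet
 facet normal 0.857 -0.429 0.286
  outer loop
   vertex 5.0 2.0 2.5
   vertex 5.0 1.0 1.0
   vertex 5.5 5.0 5.5
  endloop
 endfacet
 facet normal 0.308 -0.792 0.528
  outer loop
   vertex 5.0 2.0 2.5
   vertex 2.0 1.5 3.5
   vertex 5.0 1.0 1.0
  endloop
 endfacet
 facet normal -0.857 0.474 -0.203
  outer loop
   vertex 1.5 4.5 4.0
   vertex 3.0 5.5 0.0
   vertex 1.5 3.0 0.5
  endloop
 endfacet
 facet normal -0.321 -0.207 0.924
  outer loop
   vertex 1.5 4.5 4.0
   vertex 2.0 1.5 3.5
   vertex 5.5 5.0 5.5
  endloop
 endfacet
 facet normal -0.981 -0.176 0.075
  outer loop
   vertex 1.5 4.5 4.0
   vertex 1.5 3.0 0.5
   vertex 2.0 1.5 3.5
  endloop
 endfacet
 facet normal -0.247 0.900 0.360
  outer loop
   vertex 1.5 4.5 4.0
   vertex 5.5 5.0 5.5
   vertex 5.5 6.0 3.0
  endloop
 endfacet
 facet normal -0.324 0.939 0.113
  outer loop
   vertex 1.5 4.5 4.0
   vertex 5.5 6.0 3.0
   vertex 3.0 5.5 0.0
  endloop
 endfacet
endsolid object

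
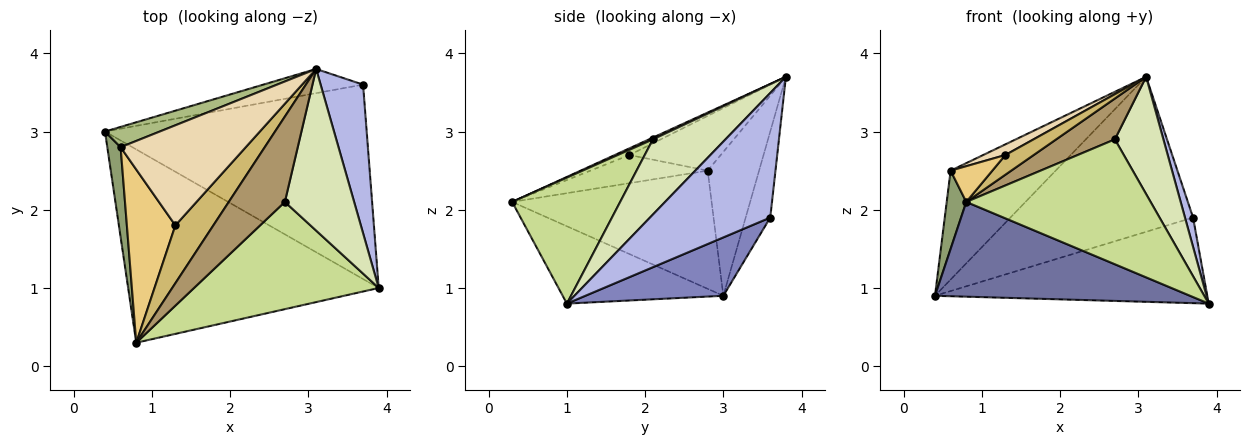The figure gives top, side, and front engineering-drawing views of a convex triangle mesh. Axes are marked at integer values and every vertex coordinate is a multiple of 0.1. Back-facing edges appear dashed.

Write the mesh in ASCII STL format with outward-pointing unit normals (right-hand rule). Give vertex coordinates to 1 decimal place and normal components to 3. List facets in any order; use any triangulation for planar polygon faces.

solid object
 facet normal -0.267 -0.424 -0.865
  outer loop
   vertex 0.8 0.3 2.1
   vertex 0.4 3.0 0.9
   vertex 3.9 1.0 0.8
  endloop
 endfacet
 facet normal 0.200 0.395 -0.897
  outer loop
   vertex 3.7 3.6 1.9
   vertex 3.9 1.0 0.8
   vertex 0.4 3.0 0.9
  endloop
 endfacet
 facet normal -0.132 0.979 -0.153
  outer loop
   vertex 3.7 3.6 1.9
   vertex 0.4 3.0 0.9
   vertex 3.1 3.8 3.7
  endloop
 endfacet
 facet normal 0.945 -0.064 0.322
  outer loop
   vertex 3.7 3.6 1.9
   vertex 3.1 3.8 3.7
   vertex 3.9 1.0 0.8
  endloop
 endfacet
 facet normal -0.989 -0.097 0.112
  outer loop
   vertex 0.6 2.8 2.5
   vertex 0.4 3.0 0.9
   vertex 0.8 0.3 2.1
  endloop
 endfacet
 facet normal -0.434 0.886 0.165
  outer loop
   vertex 0.6 2.8 2.5
   vertex 3.1 3.8 3.7
   vertex 0.4 3.0 0.9
  endloop
 endfacet
 facet normal 0.406 -0.693 0.595
  outer loop
   vertex 2.7 2.1 2.9
   vertex 0.8 0.3 2.1
   vertex 3.9 1.0 0.8
  endloop
 endfacet
 facet normal 0.660 -0.441 0.608
  outer loop
   vertex 2.7 2.1 2.9
   vertex 3.9 1.0 0.8
   vertex 3.1 3.8 3.7
  endloop
 endfacet
 facet normal 0.029 -0.431 0.902
  outer loop
   vertex 2.7 2.1 2.9
   vertex 3.1 3.8 3.7
   vertex 0.8 0.3 2.1
  endloop
 endfacet
 facet normal -0.165 -0.318 0.934
  outer loop
   vertex 1.3 1.8 2.7
   vertex 0.8 0.3 2.1
   vertex 3.1 3.8 3.7
  endloop
 endfacet
 facet normal -0.494 -0.176 0.851
  outer loop
   vertex 1.3 1.8 2.7
   vertex 0.6 2.8 2.5
   vertex 0.8 0.3 2.1
  endloop
 endfacet
 facet normal -0.399 -0.097 0.912
  outer loop
   vertex 1.3 1.8 2.7
   vertex 3.1 3.8 3.7
   vertex 0.6 2.8 2.5
  endloop
 endfacet
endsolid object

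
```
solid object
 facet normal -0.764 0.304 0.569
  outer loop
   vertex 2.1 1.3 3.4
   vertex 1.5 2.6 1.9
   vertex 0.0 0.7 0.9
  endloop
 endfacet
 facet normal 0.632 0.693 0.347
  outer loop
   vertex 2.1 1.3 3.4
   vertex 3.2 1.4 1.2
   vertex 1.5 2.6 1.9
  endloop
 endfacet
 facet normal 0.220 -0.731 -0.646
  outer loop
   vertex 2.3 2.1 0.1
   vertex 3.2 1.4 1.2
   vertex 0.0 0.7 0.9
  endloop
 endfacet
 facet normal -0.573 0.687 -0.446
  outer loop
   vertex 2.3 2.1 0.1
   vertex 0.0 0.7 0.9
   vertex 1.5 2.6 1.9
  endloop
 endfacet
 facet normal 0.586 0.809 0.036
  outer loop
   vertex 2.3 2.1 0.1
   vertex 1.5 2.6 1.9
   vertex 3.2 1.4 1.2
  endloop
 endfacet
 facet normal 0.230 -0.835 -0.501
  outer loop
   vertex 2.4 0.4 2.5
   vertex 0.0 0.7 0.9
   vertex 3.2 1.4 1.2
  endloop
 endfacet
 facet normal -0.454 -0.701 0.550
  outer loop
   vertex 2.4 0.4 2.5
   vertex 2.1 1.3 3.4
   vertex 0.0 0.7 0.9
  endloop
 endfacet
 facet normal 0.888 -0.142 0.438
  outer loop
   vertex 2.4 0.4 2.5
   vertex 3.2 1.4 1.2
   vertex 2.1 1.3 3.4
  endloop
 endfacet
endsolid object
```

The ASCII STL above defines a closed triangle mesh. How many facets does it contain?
8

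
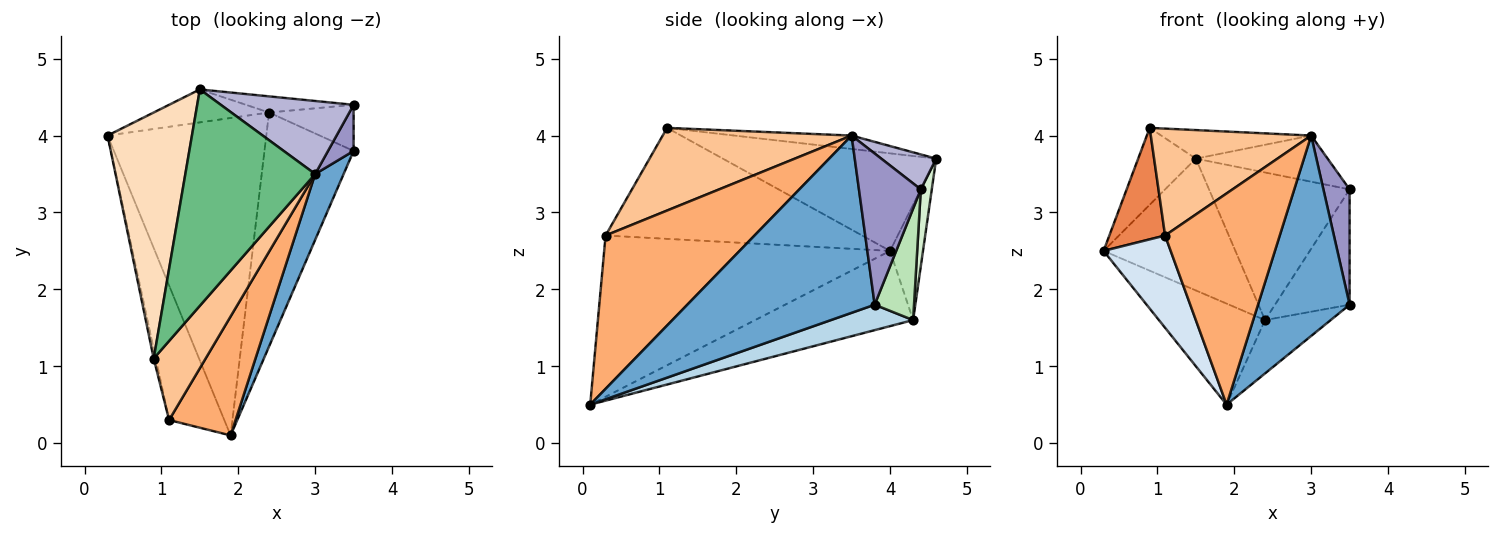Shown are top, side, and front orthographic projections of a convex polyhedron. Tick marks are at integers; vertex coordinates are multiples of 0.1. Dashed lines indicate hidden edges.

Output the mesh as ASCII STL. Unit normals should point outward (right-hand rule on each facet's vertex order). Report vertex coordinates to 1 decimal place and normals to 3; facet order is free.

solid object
 facet normal 0.889 -0.435 0.143
  outer loop
   vertex 3.0 3.5 4.0
   vertex 1.9 0.1 0.5
   vertex 3.5 3.8 1.8
  endloop
 endfacet
 facet normal -0.412 0.276 -0.868
  outer loop
   vertex 2.4 4.3 1.6
   vertex 1.9 0.1 0.5
   vertex 0.3 4.0 2.5
  endloop
 endfacet
 facet normal 0.268 0.214 -0.939
  outer loop
   vertex 2.4 4.3 1.6
   vertex 3.5 3.8 1.8
   vertex 1.9 0.1 0.5
  endloop
 endfacet
 facet normal -0.924 -0.217 -0.316
  outer loop
   vertex 1.1 0.3 2.7
   vertex 0.3 4.0 2.5
   vertex 1.9 0.1 0.5
  endloop
 endfacet
 facet normal -0.977 -0.212 -0.018
  outer loop
   vertex 1.1 0.3 2.7
   vertex 0.9 1.1 4.1
   vertex 0.3 4.0 2.5
  endloop
 endfacet
 facet normal 0.749 -0.577 0.325
  outer loop
   vertex 1.1 0.3 2.7
   vertex 1.9 0.1 0.5
   vertex 3.0 3.5 4.0
  endloop
 endfacet
 facet normal 0.688 -0.584 0.432
  outer loop
   vertex 1.1 0.3 2.7
   vertex 3.0 3.5 4.0
   vertex 0.9 1.1 4.1
  endloop
 endfacet
 facet normal -0.741 0.200 0.641
  outer loop
   vertex 1.5 4.6 3.7
   vertex 0.3 4.0 2.5
   vertex 0.9 1.1 4.1
  endloop
 endfacet
 facet normal -0.102 0.130 0.986
  outer loop
   vertex 1.5 4.6 3.7
   vertex 0.9 1.1 4.1
   vertex 3.0 3.5 4.0
  endloop
 endfacet
 facet normal -0.236 0.943 -0.236
  outer loop
   vertex 1.5 4.6 3.7
   vertex 2.4 4.3 1.6
   vertex 0.3 4.0 2.5
  endloop
 endfacet
 facet normal 0.440 0.834 -0.334
  outer loop
   vertex 3.5 4.4 3.3
   vertex 3.5 3.8 1.8
   vertex 2.4 4.3 1.6
  endloop
 endfacet
 facet normal 0.077 0.991 -0.108
  outer loop
   vertex 3.5 4.4 3.3
   vertex 2.4 4.3 1.6
   vertex 1.5 4.6 3.7
  endloop
 endfacet
 facet normal 0.910 -0.385 0.154
  outer loop
   vertex 3.5 4.4 3.3
   vertex 3.0 3.5 4.0
   vertex 3.5 3.8 1.8
  endloop
 endfacet
 facet normal 0.217 0.521 0.825
  outer loop
   vertex 3.5 4.4 3.3
   vertex 1.5 4.6 3.7
   vertex 3.0 3.5 4.0
  endloop
 endfacet
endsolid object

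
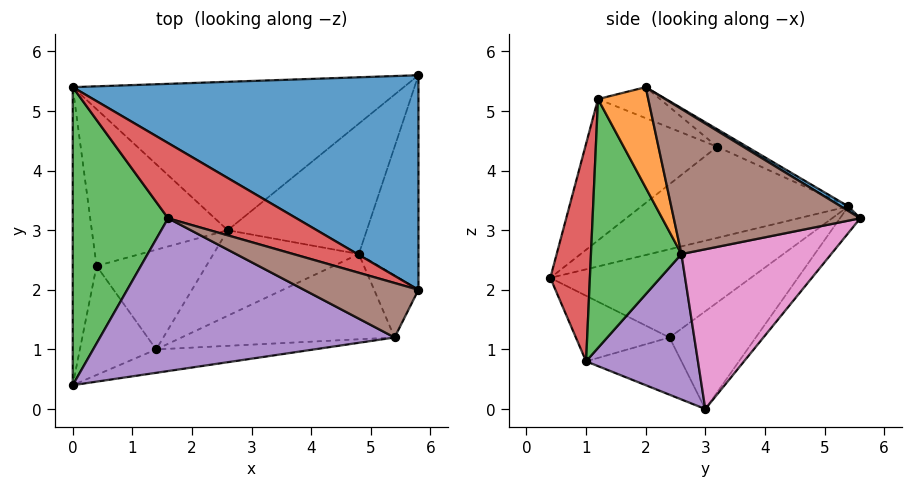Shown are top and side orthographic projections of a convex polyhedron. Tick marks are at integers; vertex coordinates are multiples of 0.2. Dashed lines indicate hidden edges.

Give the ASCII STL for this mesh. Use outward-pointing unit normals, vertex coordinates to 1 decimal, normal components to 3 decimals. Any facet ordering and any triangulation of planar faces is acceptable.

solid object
 facet normal 0.011 0.521 0.853
  outer loop
   vertex 0.0 5.4 3.4
   vertex 5.8 2.0 5.4
   vertex 5.8 5.6 3.2
  endloop
 endfacet
 facet normal -0.048 0.798 -0.600
  outer loop
   vertex 0.0 5.4 3.4
   vertex 5.8 5.6 3.2
   vertex 2.6 3.0 0.0
  endloop
 endfacet
 facet normal -0.680 -0.171 0.713
  outer loop
   vertex 1.6 3.2 4.4
   vertex 0.0 5.4 3.4
   vertex 0.0 0.4 2.2
  endloop
 endfacet
 facet normal -0.128 0.332 0.935
  outer loop
   vertex 1.6 3.2 4.4
   vertex 5.8 2.0 5.4
   vertex 0.0 5.4 3.4
  endloop
 endfacet
 facet normal 0.577 -0.577 -0.577
  outer loop
   vertex 4.8 2.6 2.6
   vertex 1.4 1.0 0.8
   vertex 2.6 3.0 0.0
  endloop
 endfacet
 facet normal 0.901 -0.226 -0.370
  outer loop
   vertex 4.8 2.6 2.6
   vertex 5.8 5.6 3.2
   vertex 5.8 2.0 5.4
  endloop
 endfacet
 facet normal 0.749 -0.119 -0.652
  outer loop
   vertex 4.8 2.6 2.6
   vertex 2.6 3.0 0.0
   vertex 5.8 5.6 3.2
  endloop
 endfacet
 facet normal -0.519 0.460 -0.721
  outer loop
   vertex 0.4 2.4 1.2
   vertex 0.0 5.4 3.4
   vertex 2.6 3.0 0.0
  endloop
 endfacet
 facet normal -0.461 -0.077 -0.884
  outer loop
   vertex 0.4 2.4 1.2
   vertex 2.6 3.0 0.0
   vertex 1.4 1.0 0.8
  endloop
 endfacet
 facet normal -0.963 0.062 -0.260
  outer loop
   vertex 0.4 2.4 1.2
   vertex 0.0 0.4 2.2
   vertex 0.0 5.4 3.4
  endloop
 endfacet
 facet normal -0.632 -0.241 -0.736
  outer loop
   vertex 0.4 2.4 1.2
   vertex 1.4 1.0 0.8
   vertex 0.0 0.4 2.2
  endloop
 endfacet
 facet normal 0.862 -0.336 -0.380
  outer loop
   vertex 5.4 1.2 5.2
   vertex 4.8 2.6 2.6
   vertex 5.8 2.0 5.4
  endloop
 endfacet
 facet normal 0.570 -0.662 -0.488
  outer loop
   vertex 5.4 1.2 5.2
   vertex 1.4 1.0 0.8
   vertex 4.8 2.6 2.6
  endloop
 endfacet
 facet normal 0.237 -0.956 -0.172
  outer loop
   vertex 5.4 1.2 5.2
   vertex 0.0 0.4 2.2
   vertex 1.4 1.0 0.8
  endloop
 endfacet
 facet normal -0.393 -0.419 0.819
  outer loop
   vertex 5.4 1.2 5.2
   vertex 1.6 3.2 4.4
   vertex 0.0 0.4 2.2
  endloop
 endfacet
 facet normal -0.260 -0.110 0.959
  outer loop
   vertex 5.4 1.2 5.2
   vertex 5.8 2.0 5.4
   vertex 1.6 3.2 4.4
  endloop
 endfacet
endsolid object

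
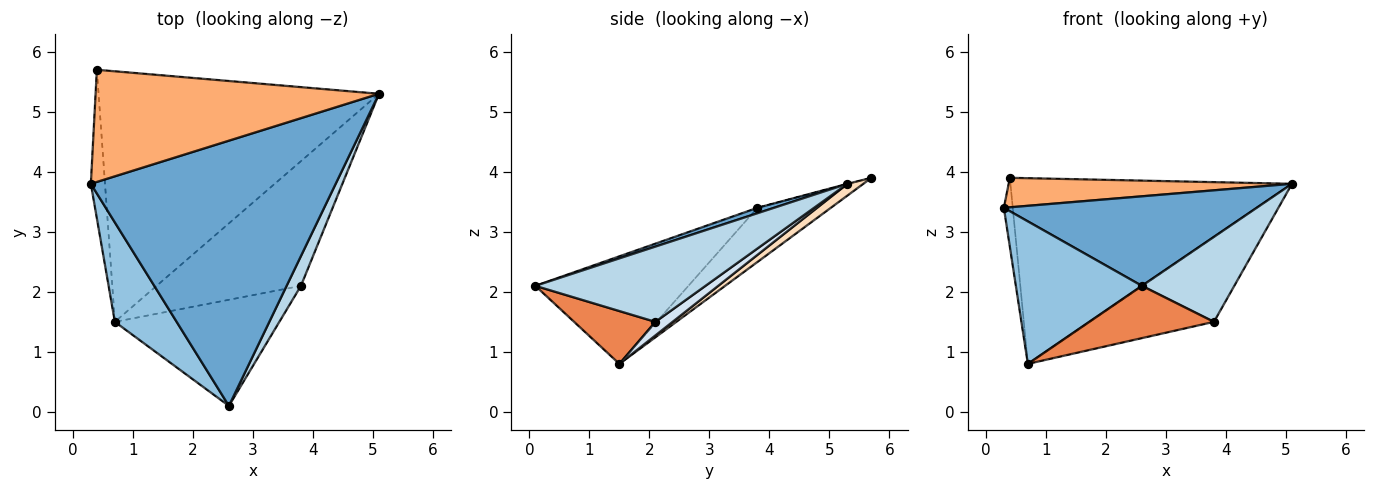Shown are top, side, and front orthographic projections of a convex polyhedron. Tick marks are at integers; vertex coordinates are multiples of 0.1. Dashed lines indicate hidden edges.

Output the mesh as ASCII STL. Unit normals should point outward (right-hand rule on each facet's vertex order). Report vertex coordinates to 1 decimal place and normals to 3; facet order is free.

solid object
 facet normal 0.021 -0.320 0.947
  outer loop
   vertex 2.6 0.1 2.1
   vertex 5.1 5.3 3.8
   vertex 0.3 3.8 3.4
  endloop
 endfacet
 facet normal -0.706 -0.581 0.405
  outer loop
   vertex 0.7 1.5 0.8
   vertex 2.6 0.1 2.1
   vertex 0.3 3.8 3.4
  endloop
 endfacet
 facet normal 0.867 -0.471 0.165
  outer loop
   vertex 3.8 2.1 1.5
   vertex 5.1 5.3 3.8
   vertex 2.6 0.1 2.1
  endloop
 endfacet
 facet normal 0.078 0.561 -0.824
  outer loop
   vertex 3.8 2.1 1.5
   vertex 0.7 1.5 0.8
   vertex 5.1 5.3 3.8
  endloop
 endfacet
 facet normal 0.277 -0.425 -0.862
  outer loop
   vertex 3.8 2.1 1.5
   vertex 2.6 0.1 2.1
   vertex 0.7 1.5 0.8
  endloop
 endfacet
 facet normal -0.001 -0.254 0.967
  outer loop
   vertex 0.4 5.7 3.9
   vertex 0.3 3.8 3.4
   vertex 5.1 5.3 3.8
  endloop
 endfacet
 facet normal -0.961 0.117 -0.251
  outer loop
   vertex 0.4 5.7 3.9
   vertex 0.7 1.5 0.8
   vertex 0.3 3.8 3.4
  endloop
 endfacet
 facet normal 0.034 0.595 -0.803
  outer loop
   vertex 0.4 5.7 3.9
   vertex 5.1 5.3 3.8
   vertex 0.7 1.5 0.8
  endloop
 endfacet
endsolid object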